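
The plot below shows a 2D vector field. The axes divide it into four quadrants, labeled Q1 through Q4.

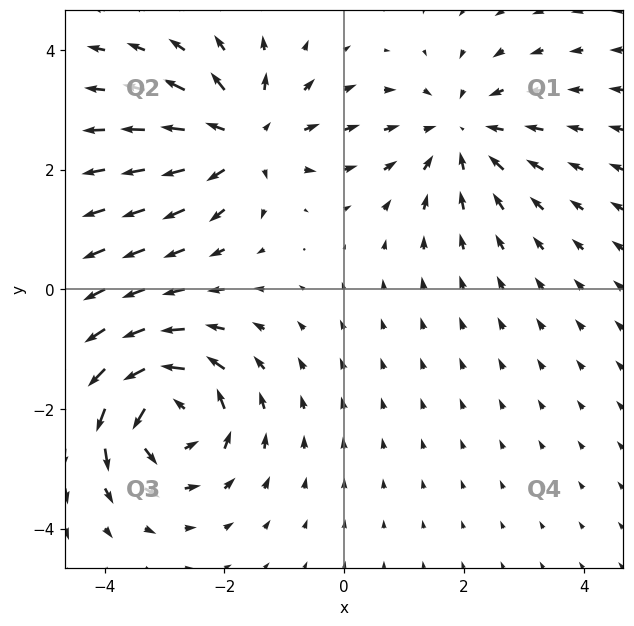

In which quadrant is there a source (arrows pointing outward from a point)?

Q2

The source sits at approximately (-1.7, 2.5), which lies in quadrant Q2. The divergence there is about +4, positive as expected for a source.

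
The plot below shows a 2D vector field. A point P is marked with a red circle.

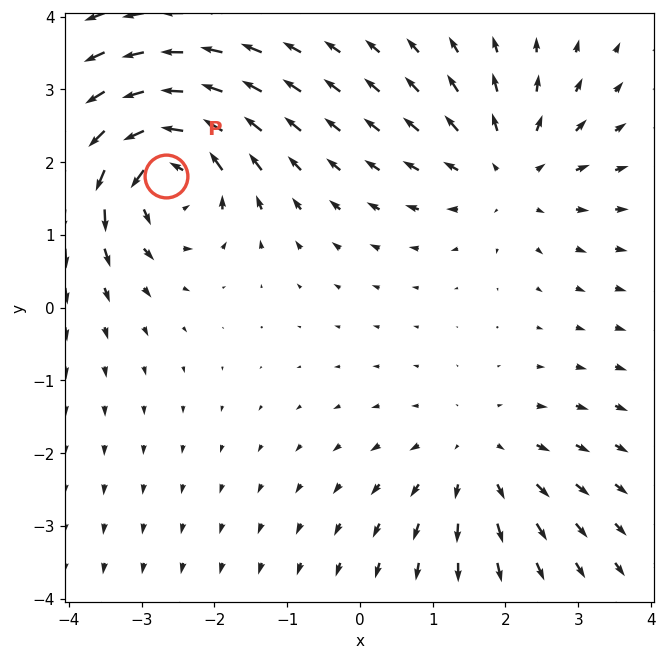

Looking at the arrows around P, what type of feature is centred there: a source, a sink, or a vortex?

vortex

At P (-2.7, 1.8) the arrows circulate counterclockwise. Divergence ≈0, curl about +7 — near-zero divergence with nonzero curl is a vortex.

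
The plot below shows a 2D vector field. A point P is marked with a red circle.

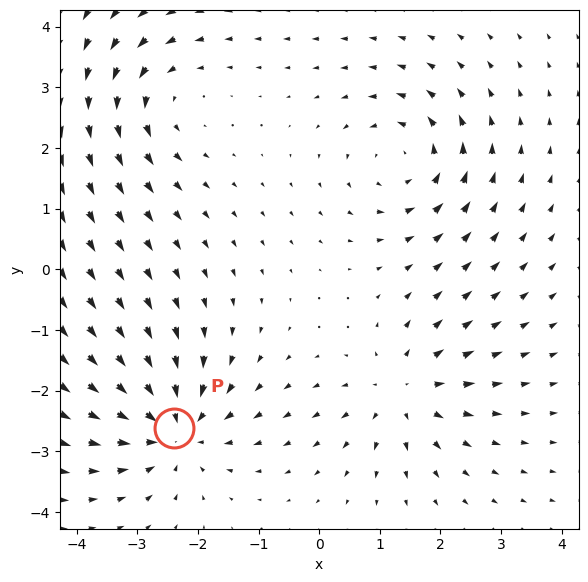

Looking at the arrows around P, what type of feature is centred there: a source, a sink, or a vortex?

sink

At P (-2.4, -2.6) the arrows converge inward. Divergence about -5, curl ≈0 — negative divergence with near-zero curl is a sink.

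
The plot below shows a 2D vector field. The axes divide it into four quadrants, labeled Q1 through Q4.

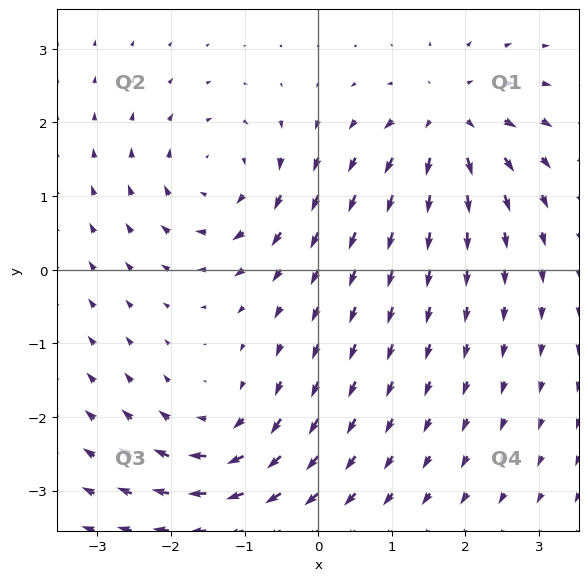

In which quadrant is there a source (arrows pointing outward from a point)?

Q1

The source sits at approximately (1.8, 2.0), which lies in quadrant Q1. The divergence there is about +4, positive as expected for a source.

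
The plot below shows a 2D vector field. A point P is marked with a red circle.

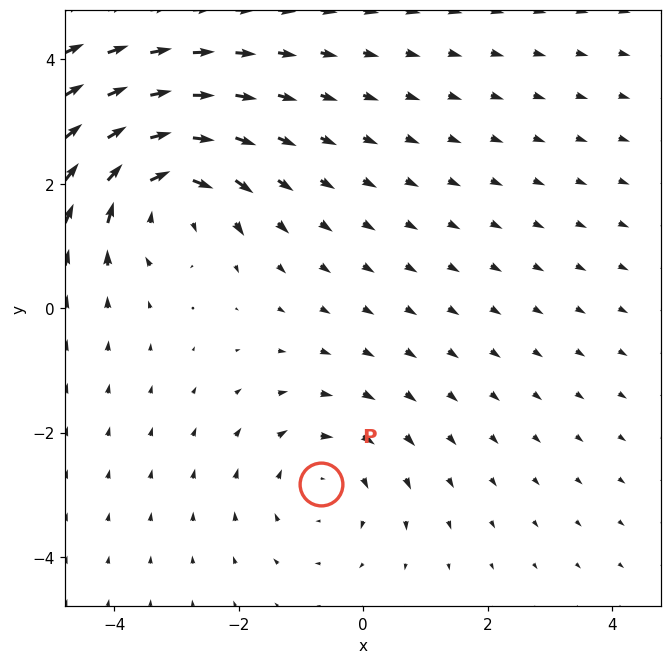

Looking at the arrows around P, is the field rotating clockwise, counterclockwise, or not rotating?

Near P at (-0.7, -2.8) the arrows circulate clockwise. The curl (z-component) there is about -2; negative curl means clockwise rotation.

clockwise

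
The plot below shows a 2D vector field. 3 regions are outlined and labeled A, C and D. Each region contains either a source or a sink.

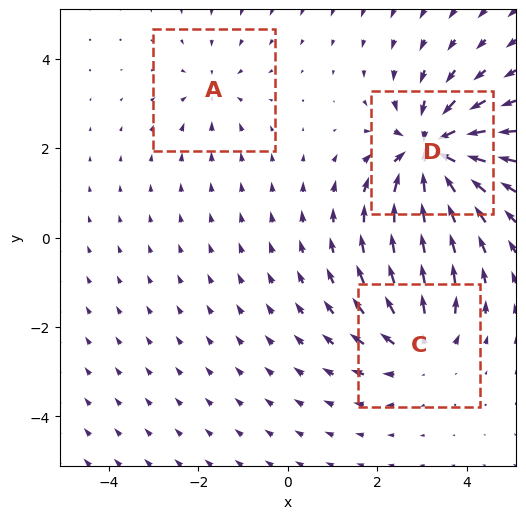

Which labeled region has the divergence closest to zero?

A

Divergence at each region's feature centre — A: about -2, C: about +3, D: about -6. Region A is closest to zero.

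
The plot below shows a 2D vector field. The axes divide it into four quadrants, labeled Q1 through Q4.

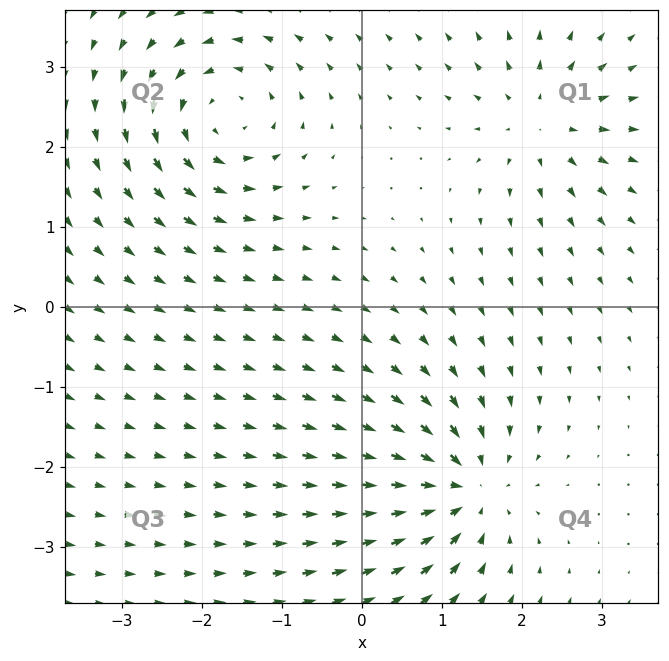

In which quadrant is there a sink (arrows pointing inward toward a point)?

Q4

The sink sits at approximately (1.3, -2.3), which lies in quadrant Q4. The divergence there is about -6, negative as expected for a sink.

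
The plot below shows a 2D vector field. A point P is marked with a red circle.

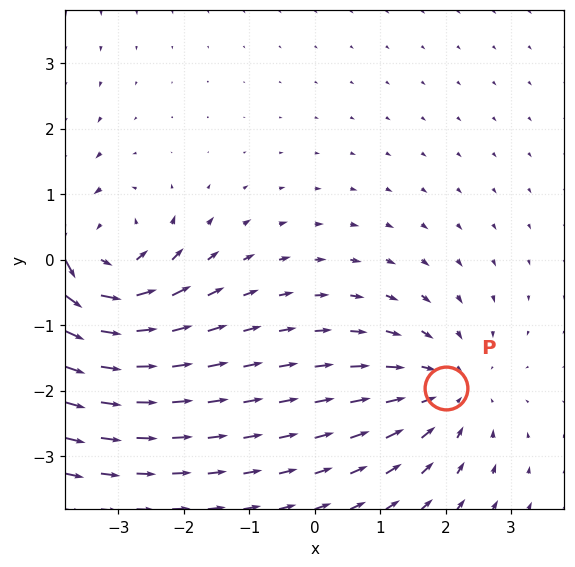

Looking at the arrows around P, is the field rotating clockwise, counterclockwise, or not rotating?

not rotating

Near P at (2.0, -2.0) the arrows show no circulation. The curl there is ≈0.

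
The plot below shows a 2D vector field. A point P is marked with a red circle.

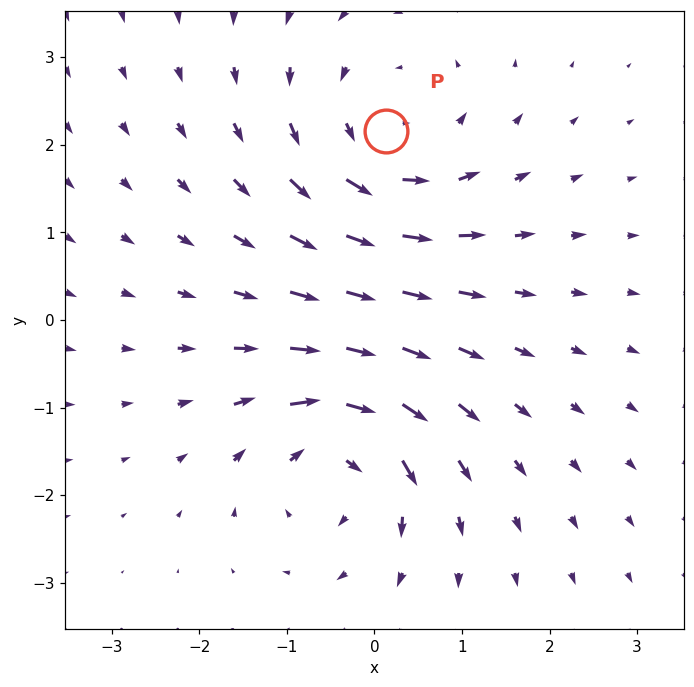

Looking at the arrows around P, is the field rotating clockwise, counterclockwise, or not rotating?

counterclockwise

Near P at (0.1, 2.2) the arrows circulate counterclockwise. The curl (z-component) there is about +3; positive curl means counterclockwise rotation.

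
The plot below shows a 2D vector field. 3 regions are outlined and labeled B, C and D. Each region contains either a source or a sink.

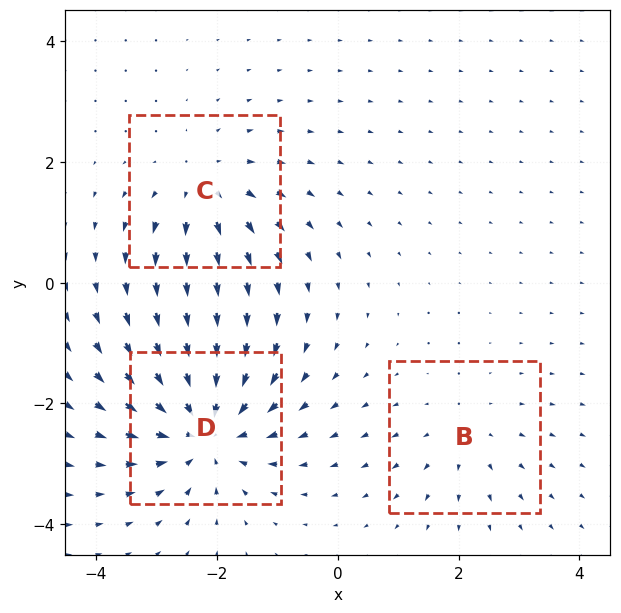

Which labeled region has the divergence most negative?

D

Divergence at each region's feature centre — B: about +2, C: about +3, D: about -5. Region D is most negative.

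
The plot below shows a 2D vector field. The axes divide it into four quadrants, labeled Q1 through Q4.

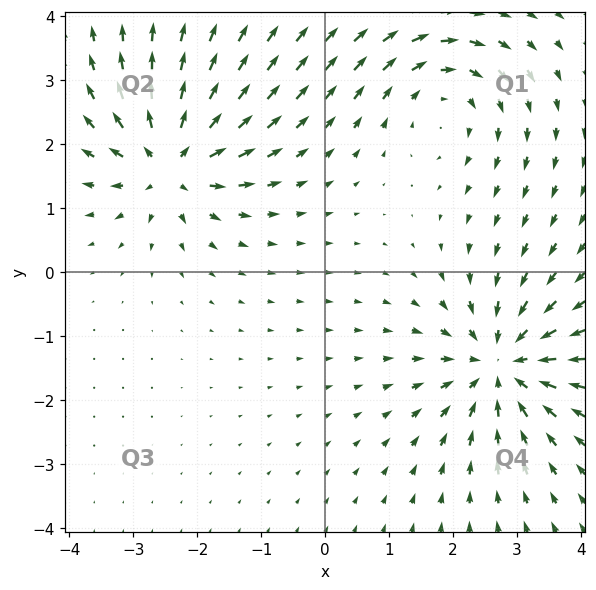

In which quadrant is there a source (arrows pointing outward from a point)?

The source sits at approximately (-2.4, 1.7), which lies in quadrant Q2. The divergence there is about +6, positive as expected for a source.

Q2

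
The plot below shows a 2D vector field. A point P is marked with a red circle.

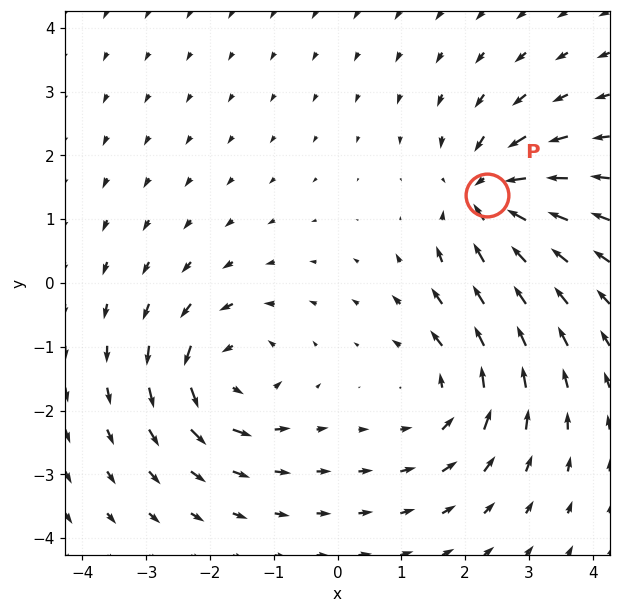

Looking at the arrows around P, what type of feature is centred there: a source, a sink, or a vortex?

sink

At P (2.3, 1.4) the arrows converge inward. Divergence about -7, curl ≈0 — negative divergence with near-zero curl is a sink.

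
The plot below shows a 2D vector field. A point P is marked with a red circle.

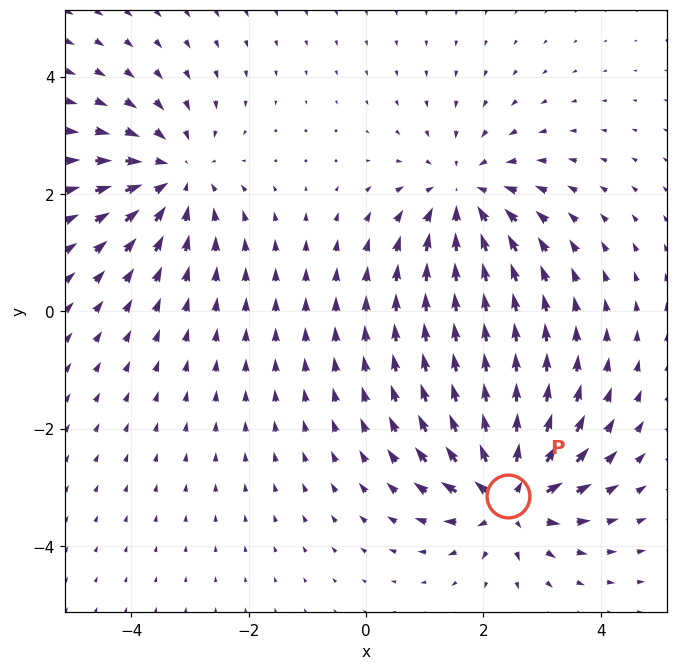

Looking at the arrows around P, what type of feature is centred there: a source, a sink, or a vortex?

source

At P (2.4, -3.1) the arrows spread outward. Divergence about +5, curl ≈0 — positive divergence with near-zero curl is a source.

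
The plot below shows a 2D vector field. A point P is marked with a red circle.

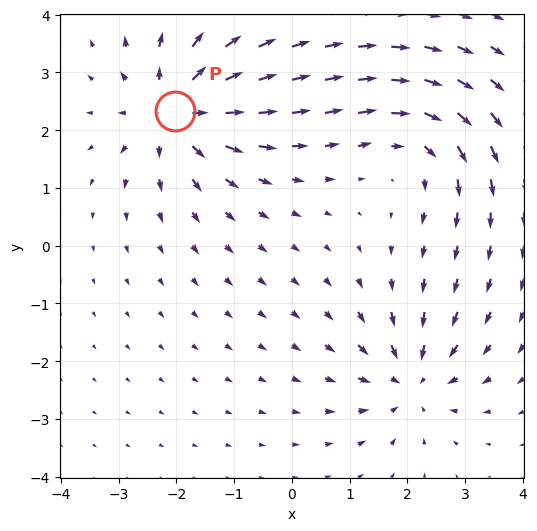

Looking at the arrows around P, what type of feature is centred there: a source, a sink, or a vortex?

source

At P (-2.0, 2.3) the arrows spread outward. Divergence about +5, curl ≈0 — positive divergence with near-zero curl is a source.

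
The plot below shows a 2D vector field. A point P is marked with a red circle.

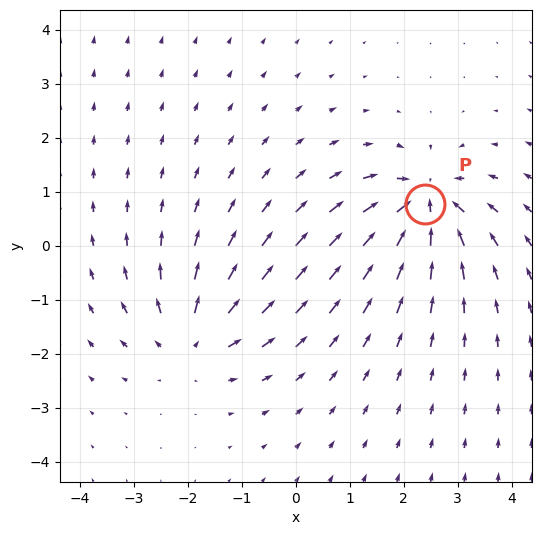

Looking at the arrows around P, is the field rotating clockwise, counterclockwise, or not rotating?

not rotating

Near P at (2.4, 0.8) the arrows show no circulation. The curl there is ≈0.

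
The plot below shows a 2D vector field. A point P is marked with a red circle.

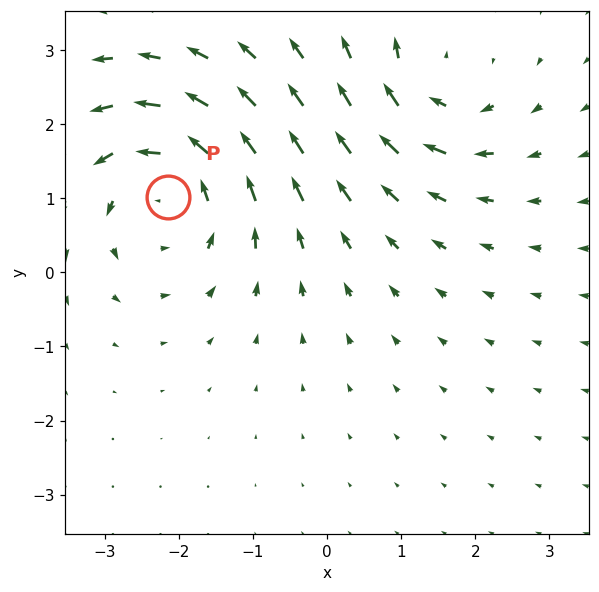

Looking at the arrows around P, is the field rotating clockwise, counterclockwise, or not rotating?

Near P at (-2.1, 1.0) the arrows circulate counterclockwise. The curl (z-component) there is about +4; positive curl means counterclockwise rotation.

counterclockwise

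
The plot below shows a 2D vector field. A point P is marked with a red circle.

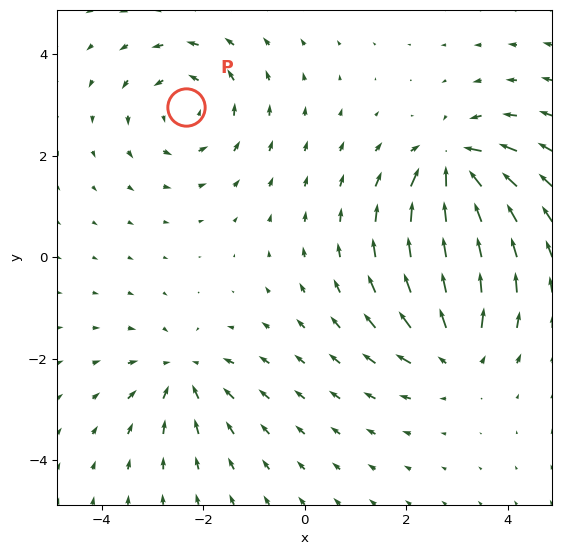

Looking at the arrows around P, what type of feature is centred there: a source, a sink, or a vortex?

At P (-2.3, 3.0) the arrows circulate counterclockwise. Divergence ≈0, curl about +3 — near-zero divergence with nonzero curl is a vortex.

vortex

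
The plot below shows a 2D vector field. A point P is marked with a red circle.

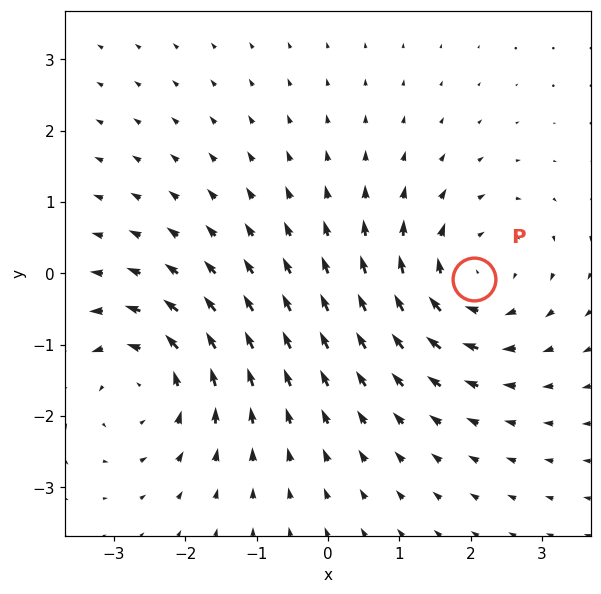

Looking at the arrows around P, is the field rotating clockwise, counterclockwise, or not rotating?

clockwise

Near P at (2.0, -0.1) the arrows circulate clockwise. The curl (z-component) there is about -4; negative curl means clockwise rotation.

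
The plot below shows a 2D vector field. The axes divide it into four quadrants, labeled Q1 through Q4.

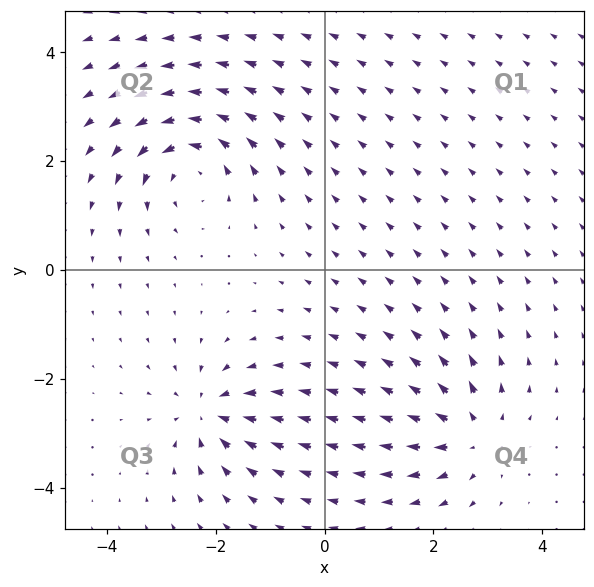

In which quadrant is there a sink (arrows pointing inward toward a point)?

The sink sits at approximately (-2.1, -2.6), which lies in quadrant Q3. The divergence there is about -6, negative as expected for a sink.

Q3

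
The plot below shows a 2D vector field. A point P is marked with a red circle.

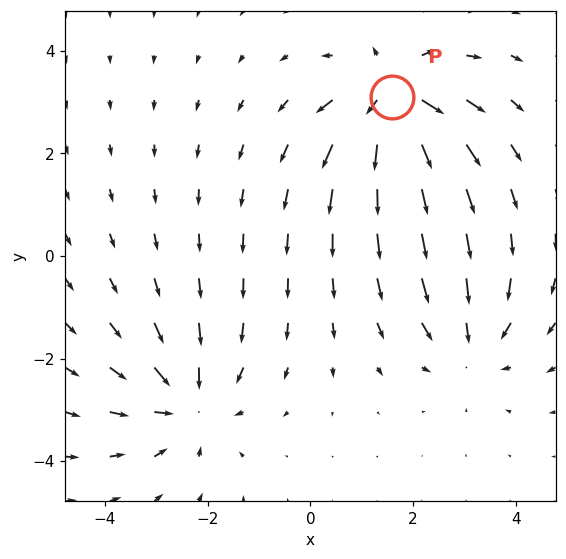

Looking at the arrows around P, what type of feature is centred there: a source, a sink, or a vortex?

source

At P (1.6, 3.1) the arrows spread outward. Divergence about +6, curl ≈0 — positive divergence with near-zero curl is a source.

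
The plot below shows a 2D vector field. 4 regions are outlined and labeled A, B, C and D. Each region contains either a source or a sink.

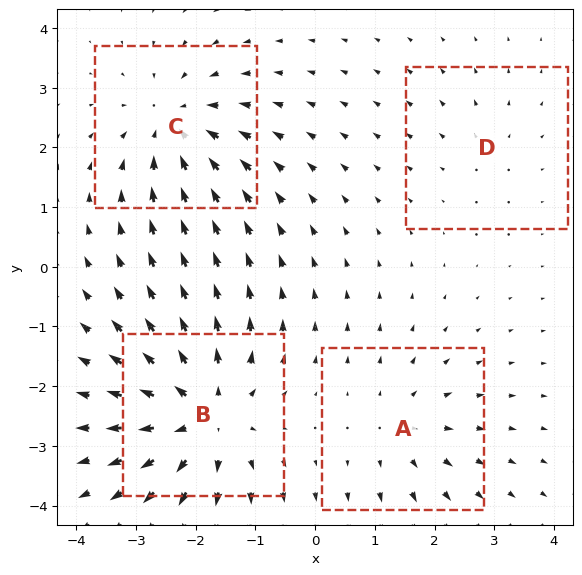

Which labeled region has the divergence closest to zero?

D

Divergence at each region's feature centre — A: about +3, B: about +7, C: about -5, D: about +2. Region D is closest to zero.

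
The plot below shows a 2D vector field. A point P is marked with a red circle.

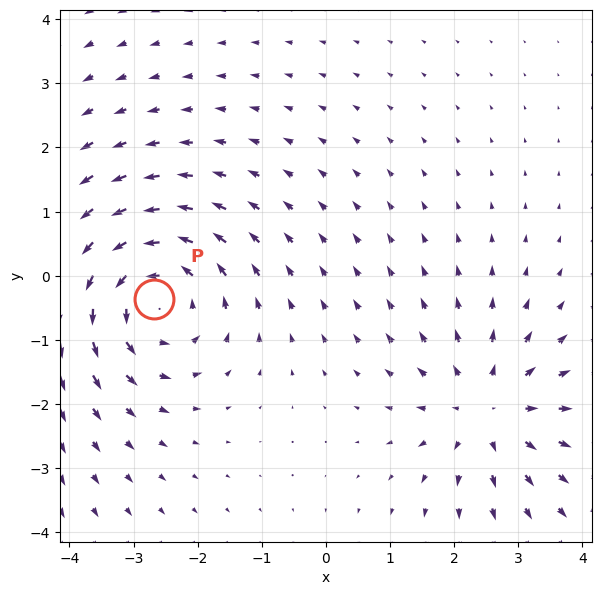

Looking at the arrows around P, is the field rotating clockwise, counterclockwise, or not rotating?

counterclockwise

Near P at (-2.7, -0.4) the arrows circulate counterclockwise. The curl (z-component) there is about +3; positive curl means counterclockwise rotation.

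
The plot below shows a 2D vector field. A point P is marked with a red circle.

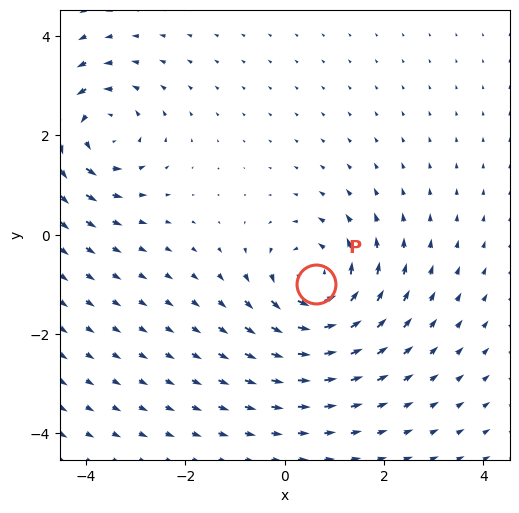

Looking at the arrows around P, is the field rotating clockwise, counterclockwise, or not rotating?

Near P at (0.6, -1.0) the arrows circulate counterclockwise. The curl (z-component) there is about +4; positive curl means counterclockwise rotation.

counterclockwise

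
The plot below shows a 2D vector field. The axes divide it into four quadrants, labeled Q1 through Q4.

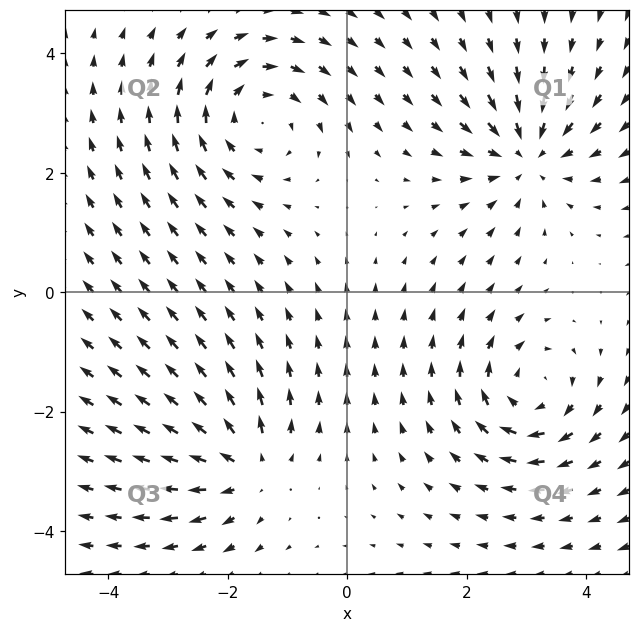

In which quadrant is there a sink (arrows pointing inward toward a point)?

Q1

The sink sits at approximately (3.0, 2.3), which lies in quadrant Q1. The divergence there is about -4, negative as expected for a sink.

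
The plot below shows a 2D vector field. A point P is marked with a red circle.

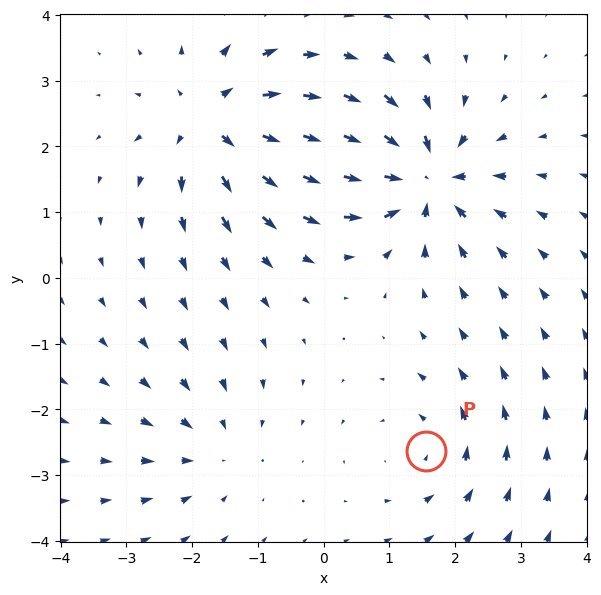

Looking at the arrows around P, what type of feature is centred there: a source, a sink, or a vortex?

vortex

At P (1.6, -2.6) the arrows circulate counterclockwise. Divergence ≈0, curl about +3 — near-zero divergence with nonzero curl is a vortex.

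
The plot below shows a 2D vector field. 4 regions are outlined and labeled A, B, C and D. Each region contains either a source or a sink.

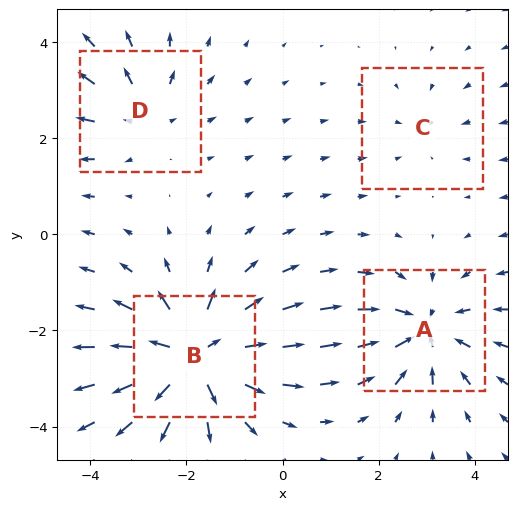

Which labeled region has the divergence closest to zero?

C

Divergence at each region's feature centre — A: about -5, B: about +7, C: about -2, D: about +3. Region C is closest to zero.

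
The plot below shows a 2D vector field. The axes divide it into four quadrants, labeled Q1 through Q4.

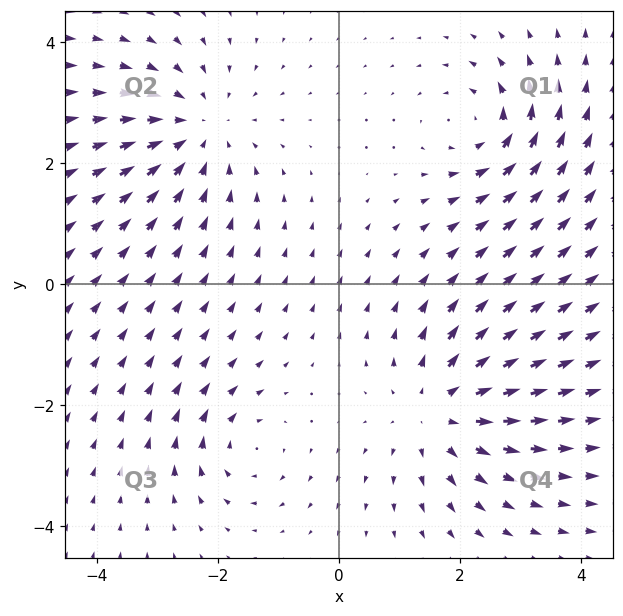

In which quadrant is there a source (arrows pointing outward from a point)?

The source sits at approximately (1.7, -2.1), which lies in quadrant Q4. The divergence there is about +4, positive as expected for a source.

Q4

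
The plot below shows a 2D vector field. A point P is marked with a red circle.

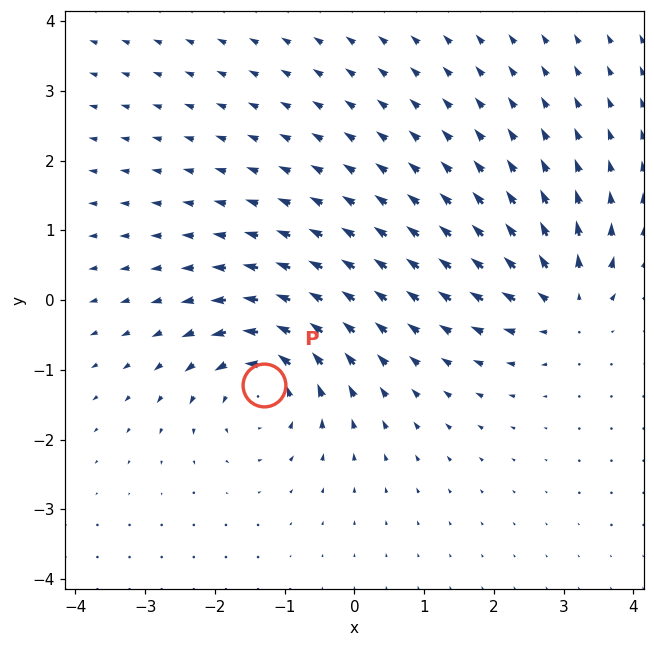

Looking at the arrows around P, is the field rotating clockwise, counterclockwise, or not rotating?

counterclockwise

Near P at (-1.3, -1.2) the arrows circulate counterclockwise. The curl (z-component) there is about +5; positive curl means counterclockwise rotation.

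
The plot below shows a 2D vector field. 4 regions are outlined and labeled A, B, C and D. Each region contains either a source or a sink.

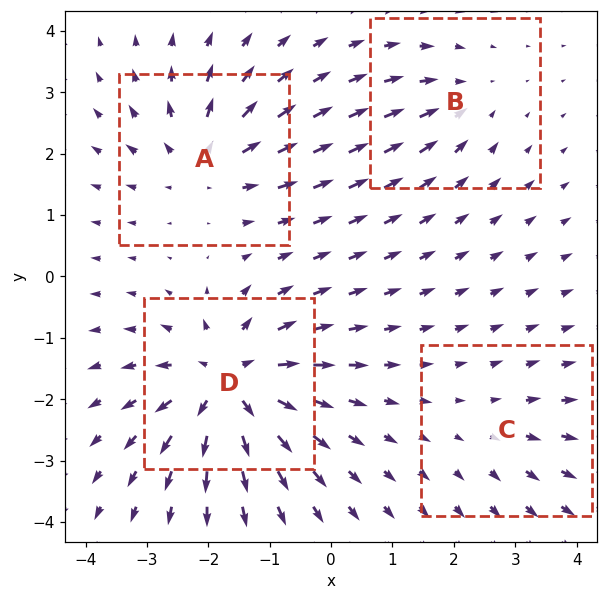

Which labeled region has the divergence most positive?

Divergence at each region's feature centre — A: about +5, B: about -3, C: about +2, D: about +8. Region D is most positive.

D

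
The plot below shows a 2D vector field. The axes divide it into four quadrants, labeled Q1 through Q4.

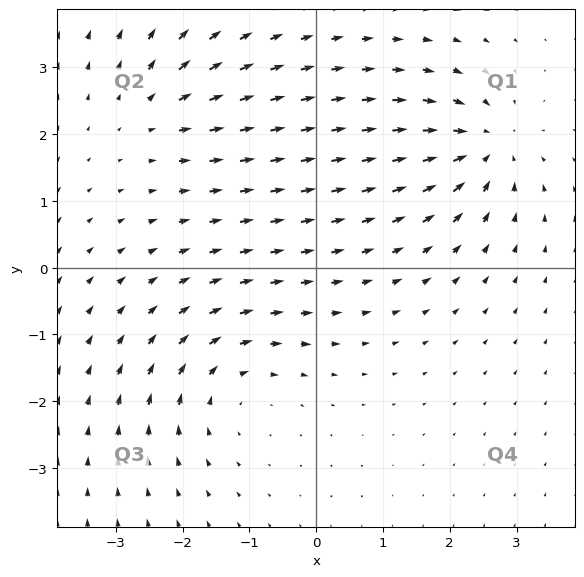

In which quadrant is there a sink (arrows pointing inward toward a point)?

The sink sits at approximately (2.5, 1.8), which lies in quadrant Q1. The divergence there is about -5, negative as expected for a sink.

Q1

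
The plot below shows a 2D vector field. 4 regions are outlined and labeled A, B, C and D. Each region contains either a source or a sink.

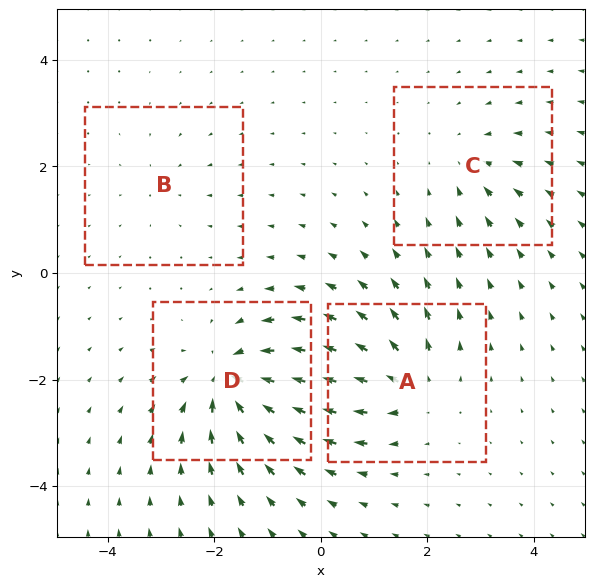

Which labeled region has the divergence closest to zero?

Divergence at each region's feature centre — A: about +5, B: about -2, C: about -3, D: about -7. Region B is closest to zero.

B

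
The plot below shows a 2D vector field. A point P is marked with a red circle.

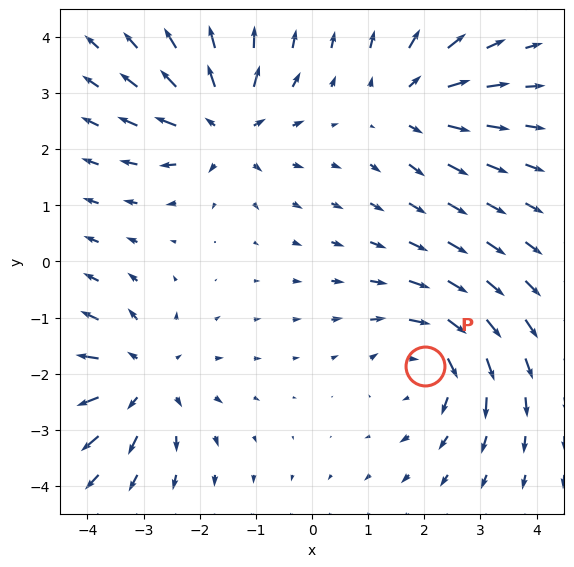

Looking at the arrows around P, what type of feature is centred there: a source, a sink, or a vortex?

At P (2.0, -1.9) the arrows circulate clockwise. Divergence ≈0, curl about -4 — near-zero divergence with nonzero curl is a vortex.

vortex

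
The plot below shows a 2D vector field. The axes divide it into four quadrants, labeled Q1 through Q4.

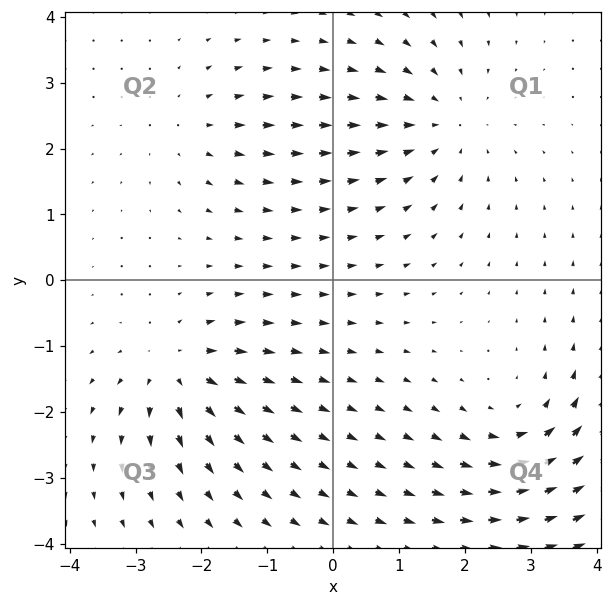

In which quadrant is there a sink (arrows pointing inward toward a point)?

Q1

The sink sits at approximately (1.7, 2.4), which lies in quadrant Q1. The divergence there is about -3, negative as expected for a sink.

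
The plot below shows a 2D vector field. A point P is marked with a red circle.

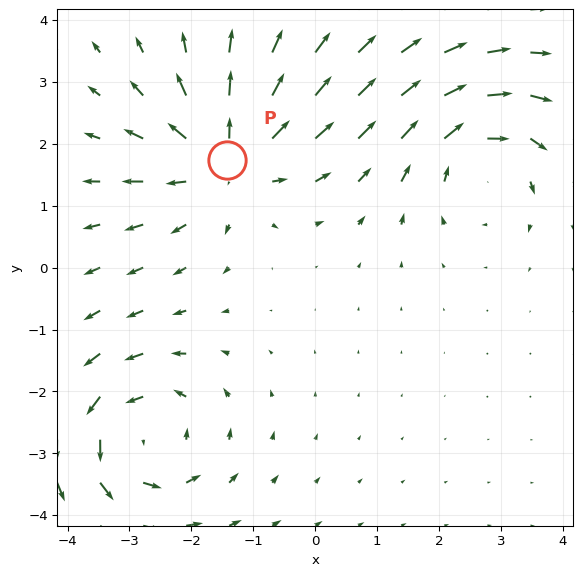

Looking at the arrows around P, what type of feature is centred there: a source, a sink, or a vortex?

At P (-1.4, 1.7) the arrows spread outward. Divergence about +4, curl ≈0 — positive divergence with near-zero curl is a source.

source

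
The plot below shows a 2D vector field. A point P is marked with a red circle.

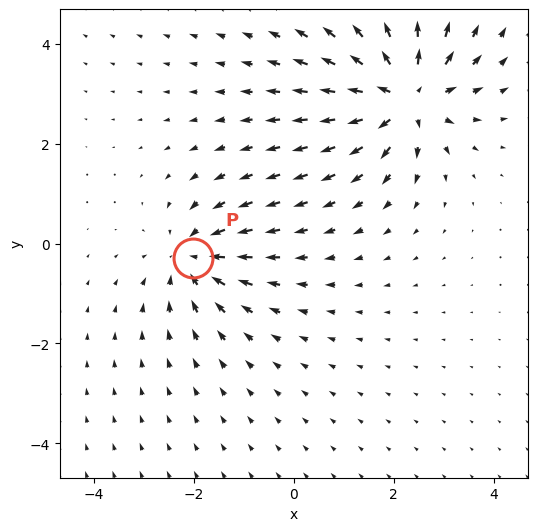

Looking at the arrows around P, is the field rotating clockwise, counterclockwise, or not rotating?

Near P at (-2.0, -0.3) the arrows show no circulation. The curl there is ≈0.

not rotating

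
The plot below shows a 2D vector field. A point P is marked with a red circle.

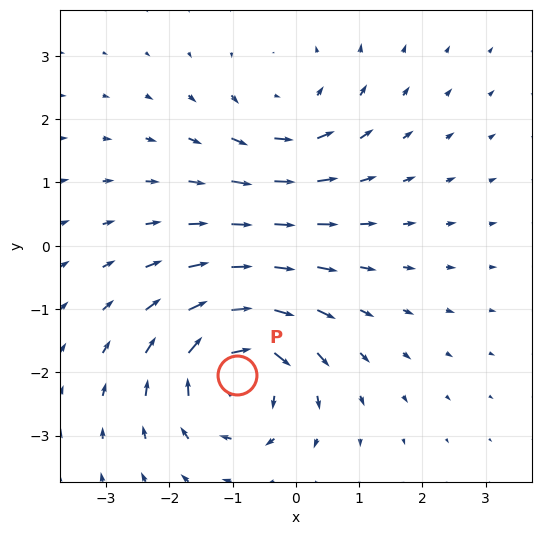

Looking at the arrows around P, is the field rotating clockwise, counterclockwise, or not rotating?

clockwise

Near P at (-0.9, -2.0) the arrows circulate clockwise. The curl (z-component) there is about -6; negative curl means clockwise rotation.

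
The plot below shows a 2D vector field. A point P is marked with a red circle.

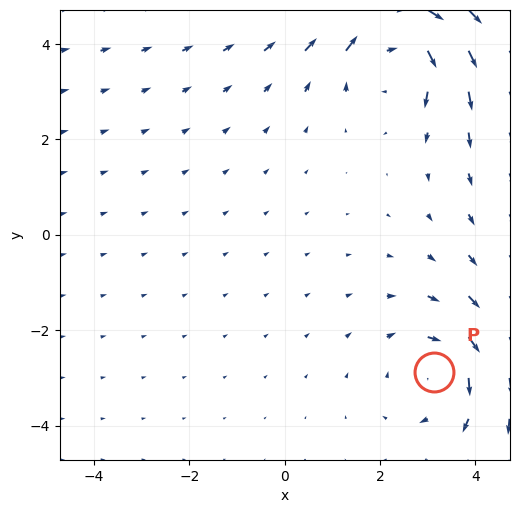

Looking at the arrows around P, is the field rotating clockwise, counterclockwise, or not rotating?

Near P at (3.1, -2.9) the arrows circulate clockwise. The curl (z-component) there is about -3; negative curl means clockwise rotation.

clockwise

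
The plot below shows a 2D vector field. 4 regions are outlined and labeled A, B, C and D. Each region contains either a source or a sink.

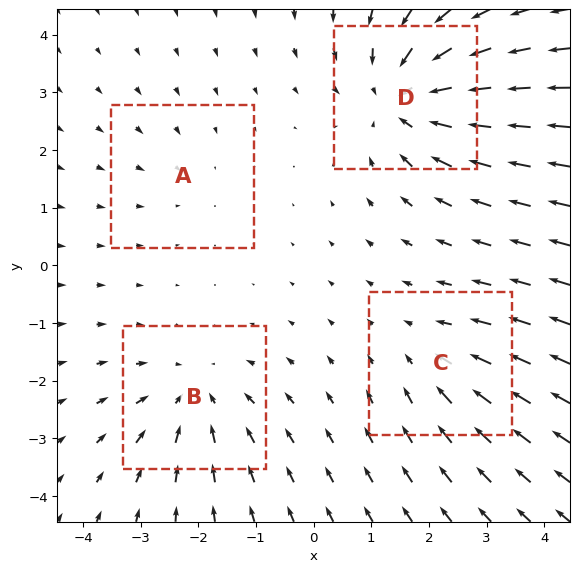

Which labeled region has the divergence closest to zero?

A

Divergence at each region's feature centre — A: about -2, B: about -4, C: about -3, D: about -6. Region A is closest to zero.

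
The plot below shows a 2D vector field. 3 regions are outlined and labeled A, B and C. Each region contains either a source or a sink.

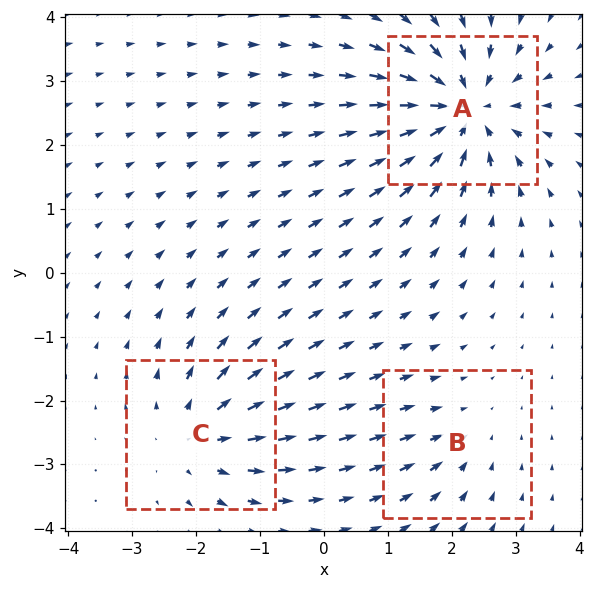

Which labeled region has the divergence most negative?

Divergence at each region's feature centre — A: about -6, B: about -2, C: about +4. Region A is most negative.

A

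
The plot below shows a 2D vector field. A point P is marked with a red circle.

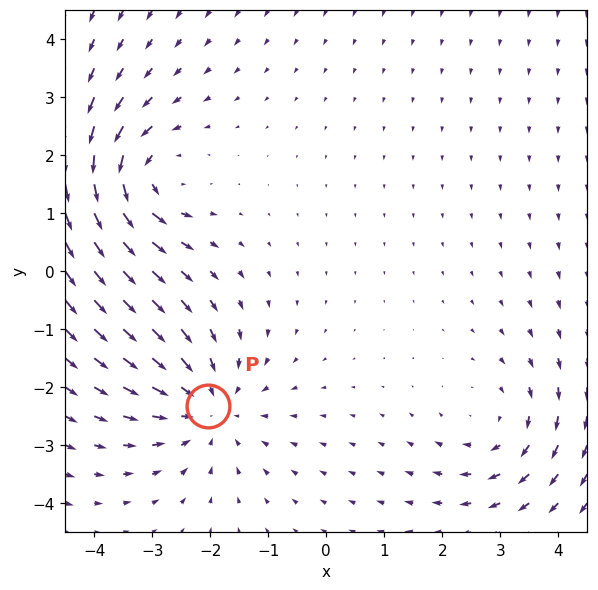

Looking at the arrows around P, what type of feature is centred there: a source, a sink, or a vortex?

sink

At P (-2.0, -2.3) the arrows converge inward. Divergence about -3, curl ≈0 — negative divergence with near-zero curl is a sink.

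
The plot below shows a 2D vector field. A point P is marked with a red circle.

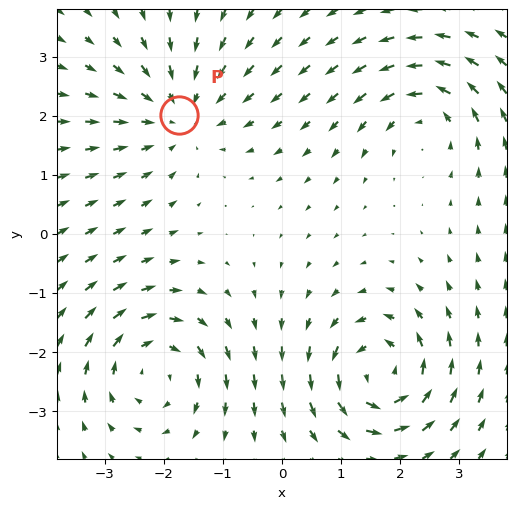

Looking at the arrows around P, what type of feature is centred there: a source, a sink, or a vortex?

At P (-1.7, 2.0) the arrows converge inward. Divergence about -4, curl ≈0 — negative divergence with near-zero curl is a sink.

sink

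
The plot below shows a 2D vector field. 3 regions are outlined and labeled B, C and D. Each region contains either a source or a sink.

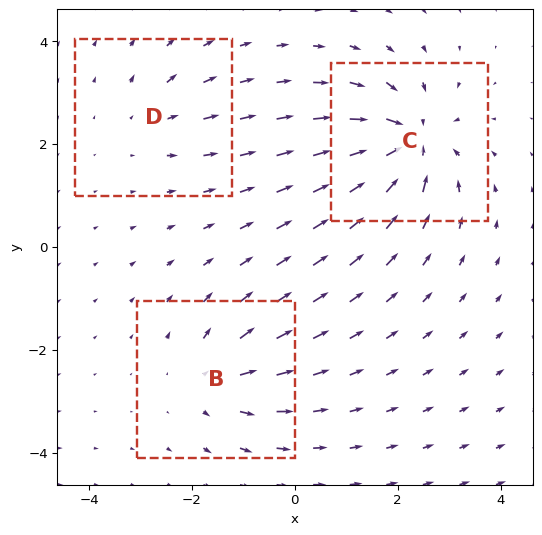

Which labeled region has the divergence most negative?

Divergence at each region's feature centre — B: about +3, C: about -6, D: about +2. Region C is most negative.

C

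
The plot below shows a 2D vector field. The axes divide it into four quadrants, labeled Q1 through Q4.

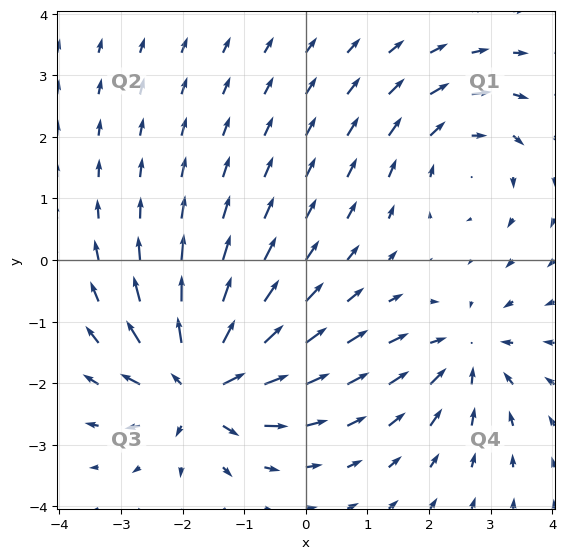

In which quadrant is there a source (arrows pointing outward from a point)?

Q3

The source sits at approximately (-1.7, -2.0), which lies in quadrant Q3. The divergence there is about +6, positive as expected for a source.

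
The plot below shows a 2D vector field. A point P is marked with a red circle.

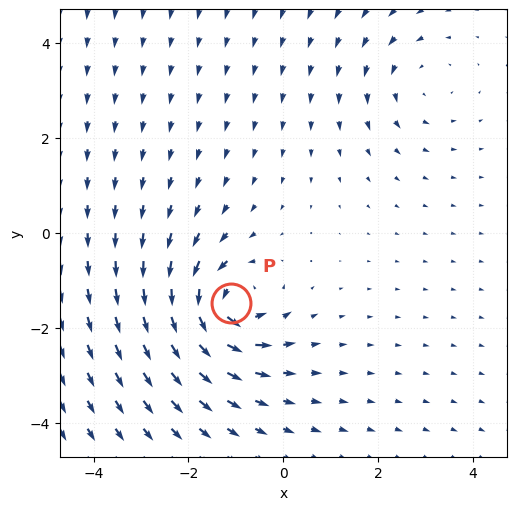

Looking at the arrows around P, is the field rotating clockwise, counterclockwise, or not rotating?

Near P at (-1.1, -1.5) the arrows circulate counterclockwise. The curl (z-component) there is about +6; positive curl means counterclockwise rotation.

counterclockwise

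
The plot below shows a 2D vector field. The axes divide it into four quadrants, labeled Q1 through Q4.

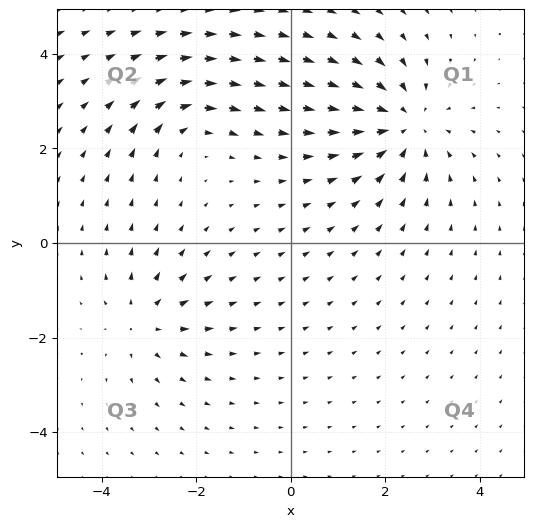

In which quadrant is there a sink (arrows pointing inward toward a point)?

The sink sits at approximately (2.4, 2.5), which lies in quadrant Q1. The divergence there is about -4, negative as expected for a sink.

Q1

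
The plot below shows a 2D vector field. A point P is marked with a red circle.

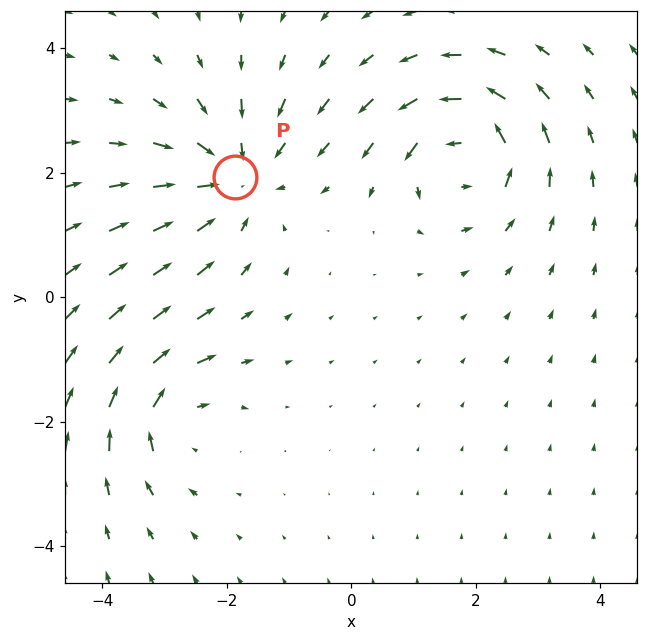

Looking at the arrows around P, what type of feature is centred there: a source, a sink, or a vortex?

sink

At P (-1.9, 1.9) the arrows converge inward. Divergence about -4, curl ≈0 — negative divergence with near-zero curl is a sink.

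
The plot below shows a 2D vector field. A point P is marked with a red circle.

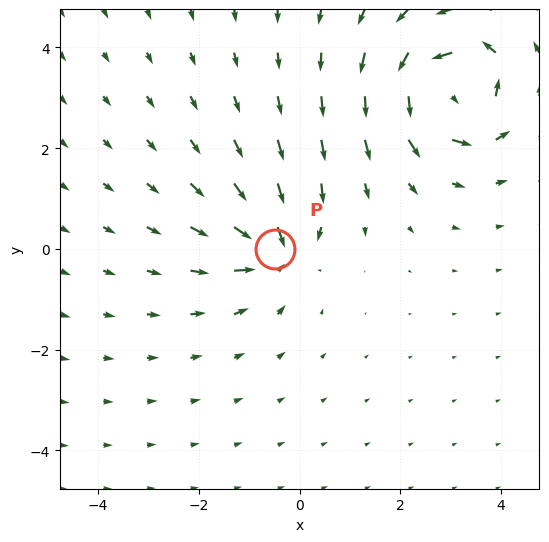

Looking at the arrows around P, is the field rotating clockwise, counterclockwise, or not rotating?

Near P at (-0.5, -0.0) the arrows show no circulation. The curl there is ≈0.

not rotating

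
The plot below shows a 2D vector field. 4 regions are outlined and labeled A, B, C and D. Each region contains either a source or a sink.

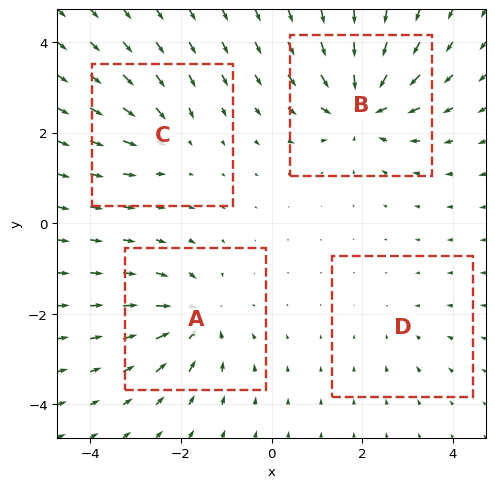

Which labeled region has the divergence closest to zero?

Divergence at each region's feature centre — A: about -5, B: about -7, C: about -4, D: about -2. Region D is closest to zero.

D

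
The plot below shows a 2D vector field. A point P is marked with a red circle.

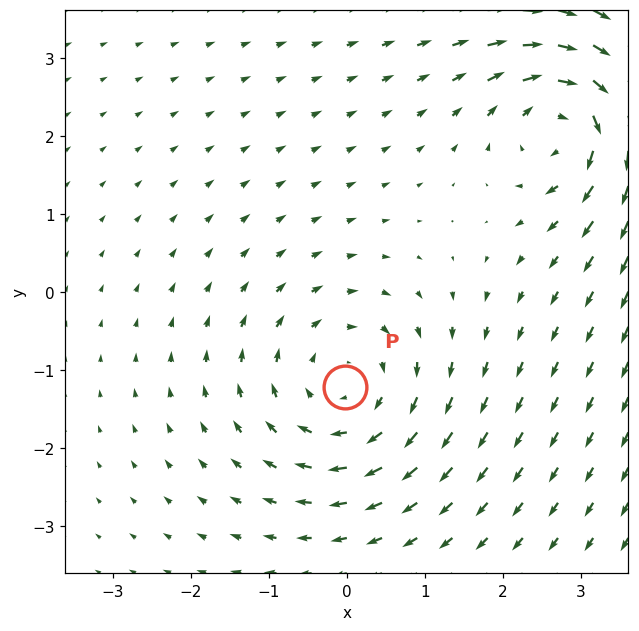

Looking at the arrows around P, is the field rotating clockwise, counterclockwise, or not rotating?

Near P at (-0.0, -1.2) the arrows circulate clockwise. The curl (z-component) there is about -4; negative curl means clockwise rotation.

clockwise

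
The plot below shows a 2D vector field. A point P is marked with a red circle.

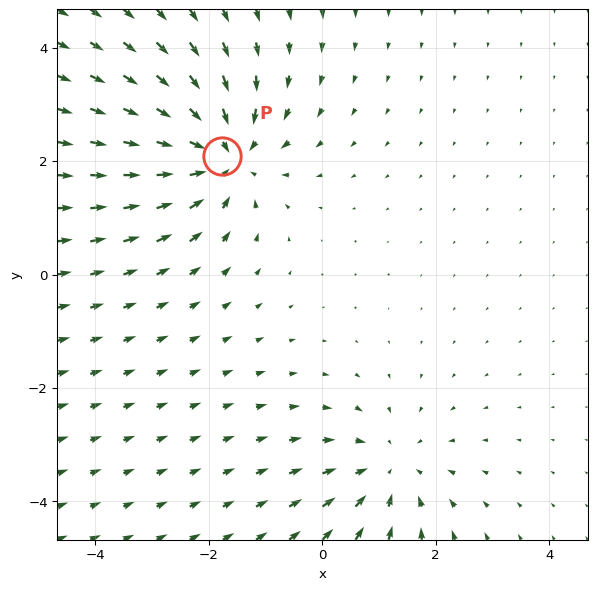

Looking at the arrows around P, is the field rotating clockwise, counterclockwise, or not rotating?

Near P at (-1.8, 2.1) the arrows show no circulation. The curl there is ≈0.

not rotating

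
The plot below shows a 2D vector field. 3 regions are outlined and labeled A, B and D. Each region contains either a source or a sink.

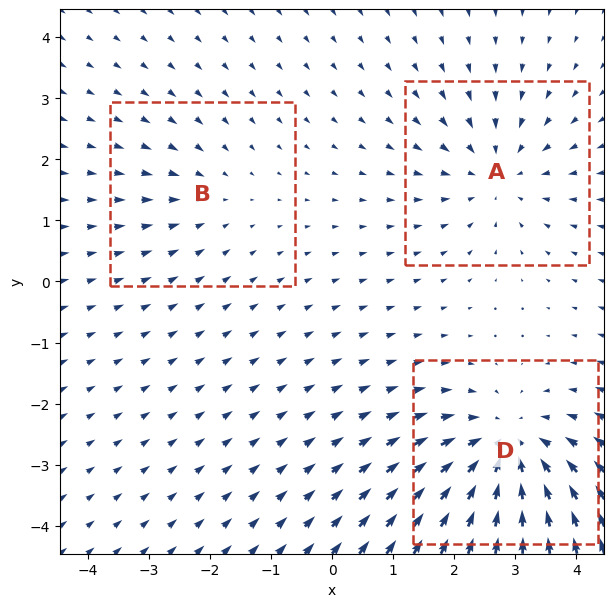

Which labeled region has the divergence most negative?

Divergence at each region's feature centre — A: about -3, B: about -2, D: about -5. Region D is most negative.

D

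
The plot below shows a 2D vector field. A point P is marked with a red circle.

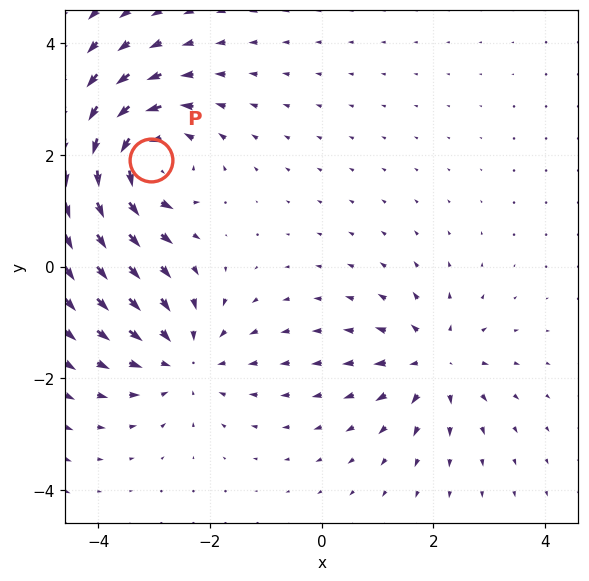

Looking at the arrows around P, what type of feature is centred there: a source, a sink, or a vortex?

vortex

At P (-3.1, 1.9) the arrows circulate counterclockwise. Divergence ≈0, curl about +6 — near-zero divergence with nonzero curl is a vortex.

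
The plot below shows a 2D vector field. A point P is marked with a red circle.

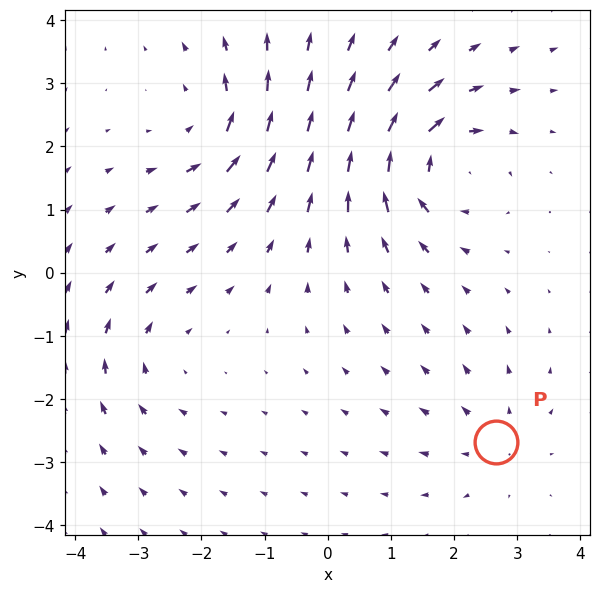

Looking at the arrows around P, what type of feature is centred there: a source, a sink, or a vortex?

source

At P (2.7, -2.7) the arrows spread outward. Divergence about +3, curl ≈0 — positive divergence with near-zero curl is a source.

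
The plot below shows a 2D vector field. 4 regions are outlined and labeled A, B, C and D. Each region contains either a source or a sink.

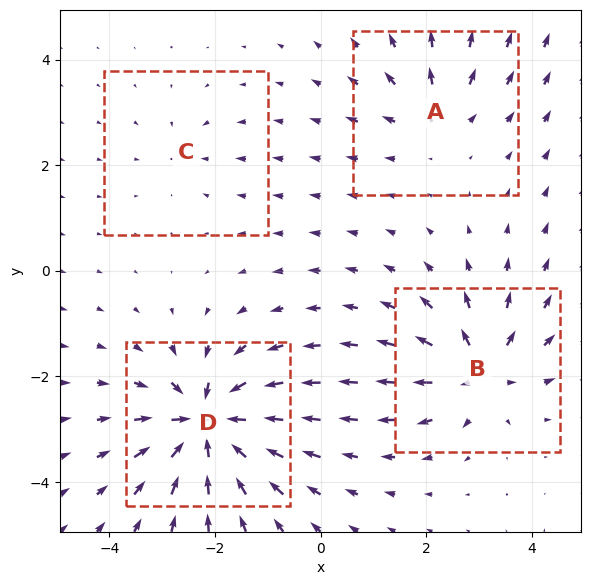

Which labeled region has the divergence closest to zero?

C

Divergence at each region's feature centre — A: about +4, B: about +6, C: about -2, D: about -9. Region C is closest to zero.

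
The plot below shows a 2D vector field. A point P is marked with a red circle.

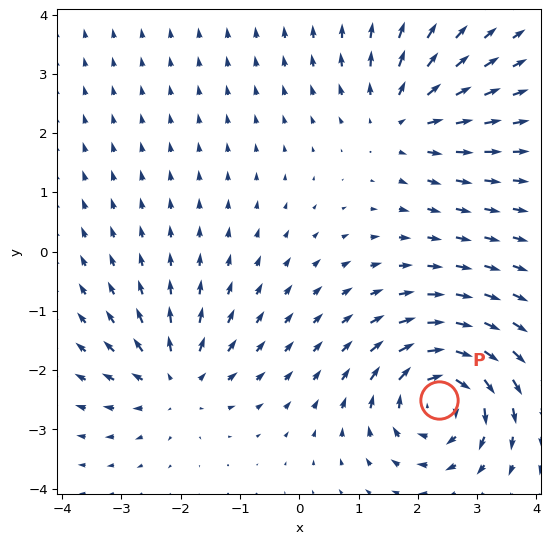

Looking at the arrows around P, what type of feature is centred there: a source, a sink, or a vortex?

At P (2.4, -2.5) the arrows circulate clockwise. Divergence ≈0, curl about -6 — near-zero divergence with nonzero curl is a vortex.

vortex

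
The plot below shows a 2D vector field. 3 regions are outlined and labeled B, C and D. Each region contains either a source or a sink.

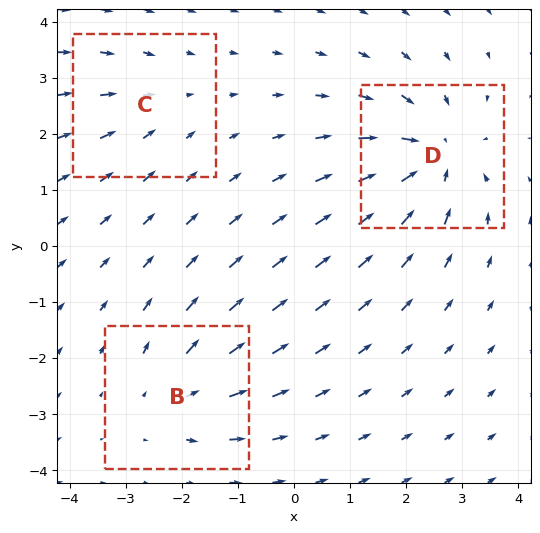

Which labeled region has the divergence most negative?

D

Divergence at each region's feature centre — B: about +3, C: about -2, D: about -4. Region D is most negative.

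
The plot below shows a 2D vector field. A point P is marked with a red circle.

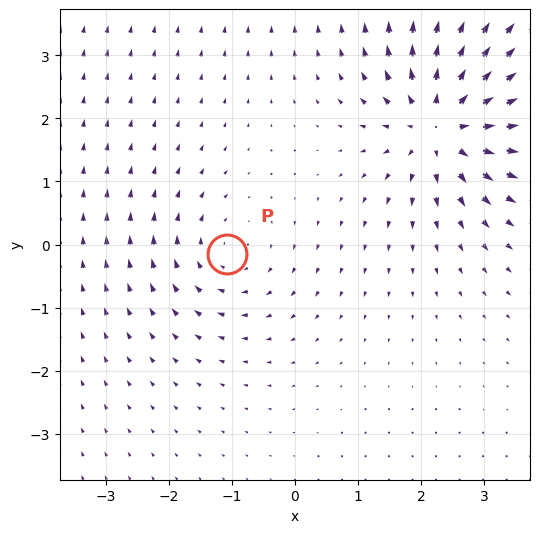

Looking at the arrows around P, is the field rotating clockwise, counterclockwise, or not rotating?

Near P at (-1.1, -0.2) the arrows circulate clockwise. The curl (z-component) there is about -3; negative curl means clockwise rotation.

clockwise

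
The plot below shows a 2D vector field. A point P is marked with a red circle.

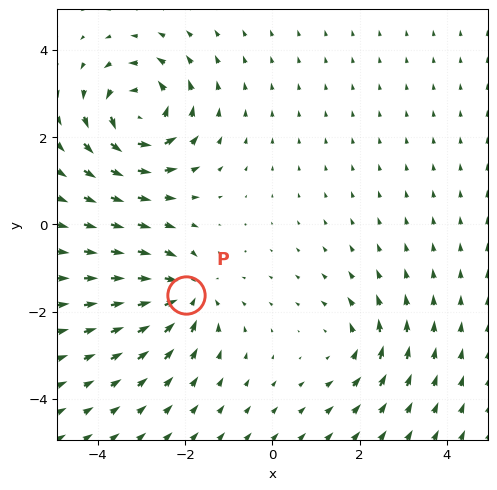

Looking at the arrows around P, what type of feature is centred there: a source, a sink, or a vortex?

sink

At P (-2.0, -1.6) the arrows converge inward. Divergence about -5, curl ≈0 — negative divergence with near-zero curl is a sink.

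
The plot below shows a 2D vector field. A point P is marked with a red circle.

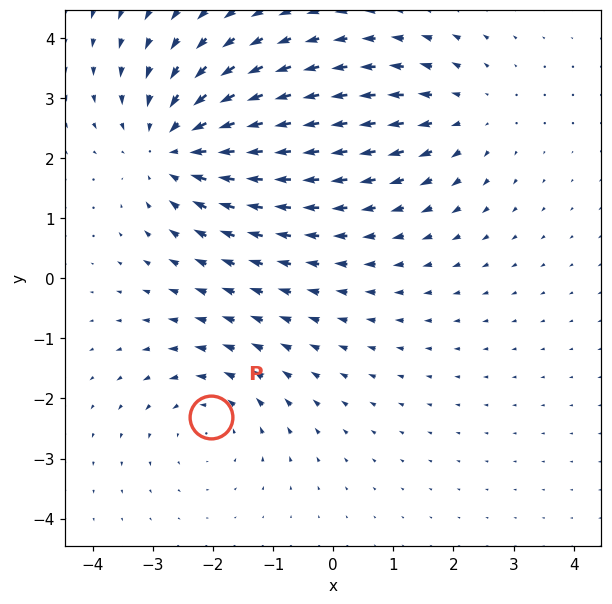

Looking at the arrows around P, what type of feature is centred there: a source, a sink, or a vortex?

At P (-2.0, -2.3) the arrows circulate counterclockwise. Divergence ≈0, curl about +2 — near-zero divergence with nonzero curl is a vortex.

vortex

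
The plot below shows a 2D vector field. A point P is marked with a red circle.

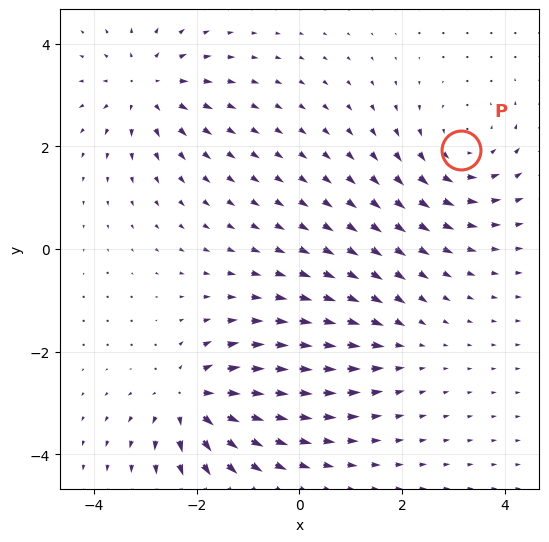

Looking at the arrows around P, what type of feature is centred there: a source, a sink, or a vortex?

vortex

At P (3.1, 1.9) the arrows circulate counterclockwise. Divergence ≈0, curl about +4 — near-zero divergence with nonzero curl is a vortex.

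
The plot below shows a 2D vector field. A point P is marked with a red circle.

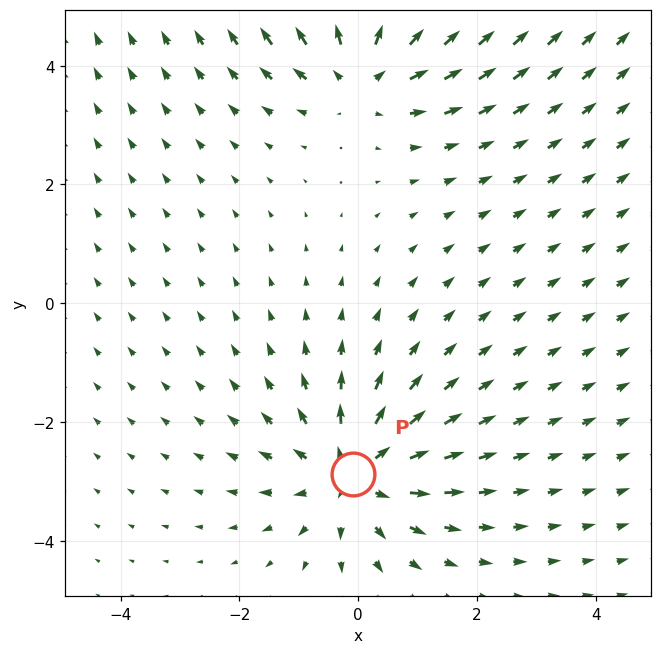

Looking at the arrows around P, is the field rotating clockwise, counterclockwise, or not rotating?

Near P at (-0.1, -2.9) the arrows show no circulation. The curl there is ≈0.

not rotating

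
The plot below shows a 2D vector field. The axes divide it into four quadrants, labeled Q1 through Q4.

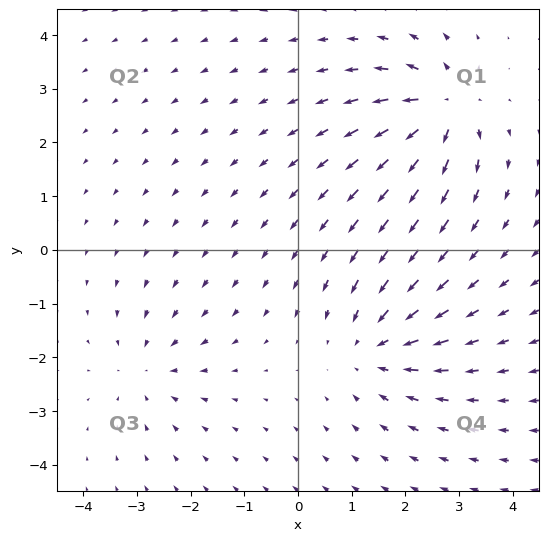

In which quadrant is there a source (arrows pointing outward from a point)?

Q1

The source sits at approximately (2.7, 2.6), which lies in quadrant Q1. The divergence there is about +6, positive as expected for a source.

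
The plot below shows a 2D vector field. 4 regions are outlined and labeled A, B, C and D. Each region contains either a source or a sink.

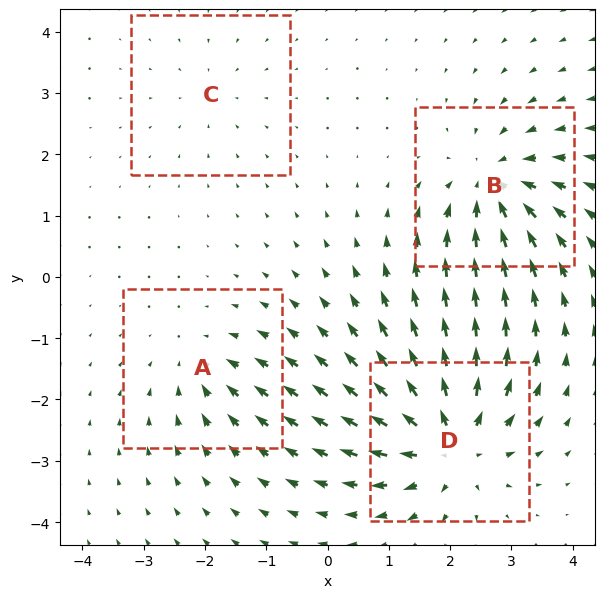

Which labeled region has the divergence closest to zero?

Divergence at each region's feature centre — A: about -3, B: about -6, C: about -2, D: about +7. Region C is closest to zero.

C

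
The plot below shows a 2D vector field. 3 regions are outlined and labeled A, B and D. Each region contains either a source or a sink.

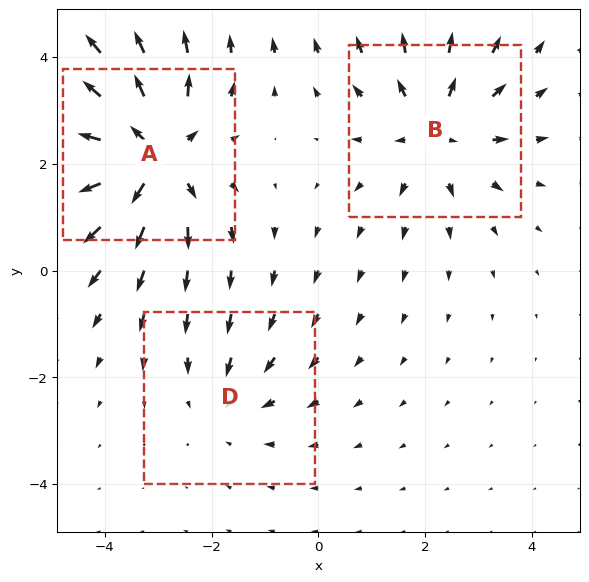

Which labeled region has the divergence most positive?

A

Divergence at each region's feature centre — A: about +5, B: about +3, D: about -2. Region A is most positive.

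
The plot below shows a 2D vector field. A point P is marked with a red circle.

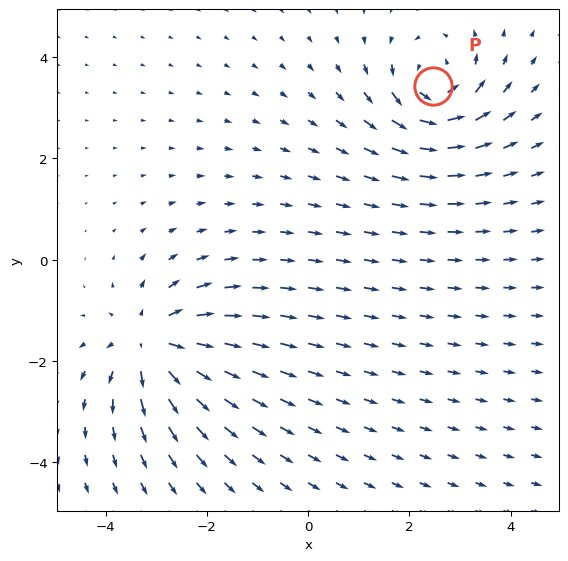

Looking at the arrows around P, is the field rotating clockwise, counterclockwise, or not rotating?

counterclockwise

Near P at (2.5, 3.4) the arrows circulate counterclockwise. The curl (z-component) there is about +5; positive curl means counterclockwise rotation.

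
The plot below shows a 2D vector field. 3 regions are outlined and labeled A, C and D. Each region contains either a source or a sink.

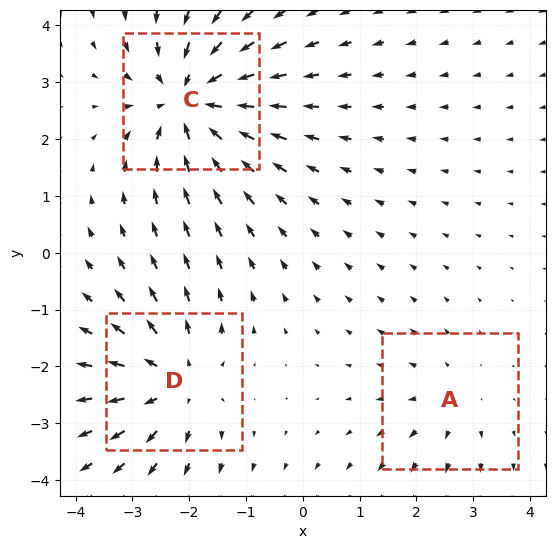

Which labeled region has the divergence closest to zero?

Divergence at each region's feature centre — A: about +2, C: about -5, D: about +3. Region A is closest to zero.

A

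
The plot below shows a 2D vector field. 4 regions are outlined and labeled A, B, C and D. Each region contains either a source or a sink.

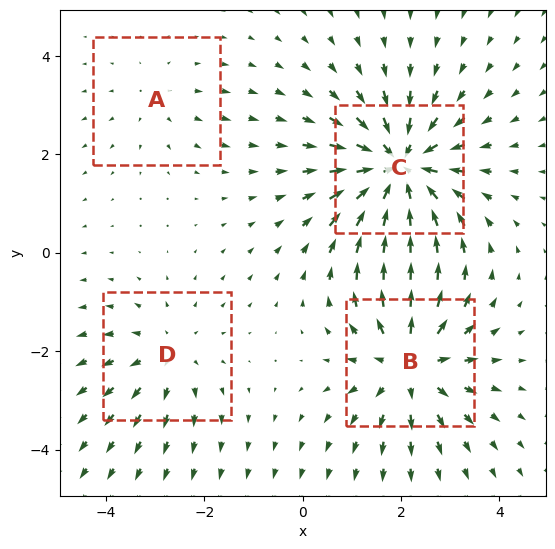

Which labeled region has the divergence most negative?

C

Divergence at each region's feature centre — A: about +2, B: about +5, C: about -7, D: about +3. Region C is most negative.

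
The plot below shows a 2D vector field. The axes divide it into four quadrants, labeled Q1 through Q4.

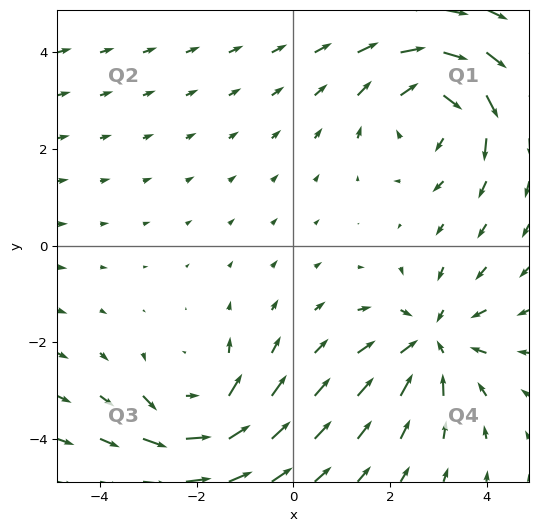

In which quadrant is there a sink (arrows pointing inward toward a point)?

Q4

The sink sits at approximately (2.9, -2.0), which lies in quadrant Q4. The divergence there is about -4, negative as expected for a sink.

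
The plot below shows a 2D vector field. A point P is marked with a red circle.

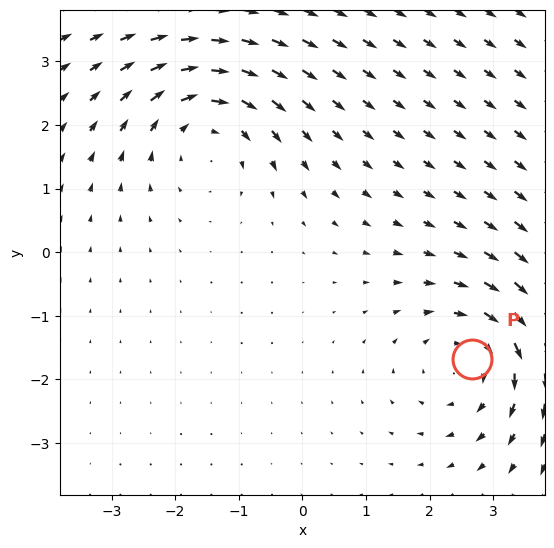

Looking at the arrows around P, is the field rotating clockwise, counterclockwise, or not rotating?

Near P at (2.7, -1.7) the arrows circulate clockwise. The curl (z-component) there is about -4; negative curl means clockwise rotation.

clockwise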